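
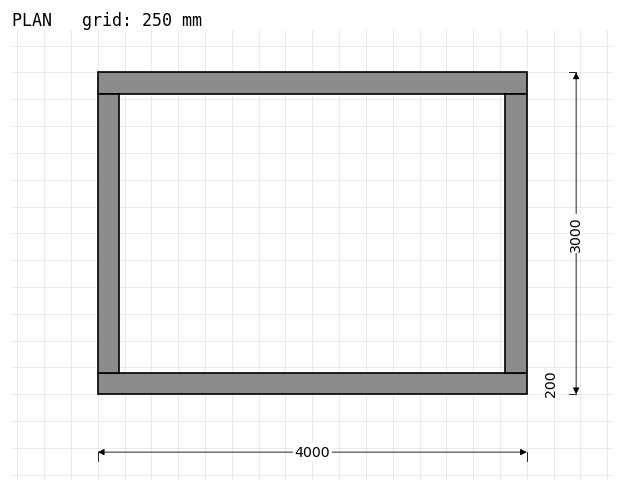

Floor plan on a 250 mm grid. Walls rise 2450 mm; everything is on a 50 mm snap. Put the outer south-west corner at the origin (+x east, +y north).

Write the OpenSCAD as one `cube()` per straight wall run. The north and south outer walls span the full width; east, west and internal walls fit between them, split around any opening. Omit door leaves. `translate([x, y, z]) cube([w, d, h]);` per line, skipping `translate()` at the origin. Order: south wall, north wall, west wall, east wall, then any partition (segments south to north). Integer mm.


cube([4000, 200, 2450]);
translate([0, 2800, 0]) cube([4000, 200, 2450]);
translate([0, 200, 0]) cube([200, 2600, 2450]);
translate([3800, 200, 0]) cube([200, 2600, 2450]);


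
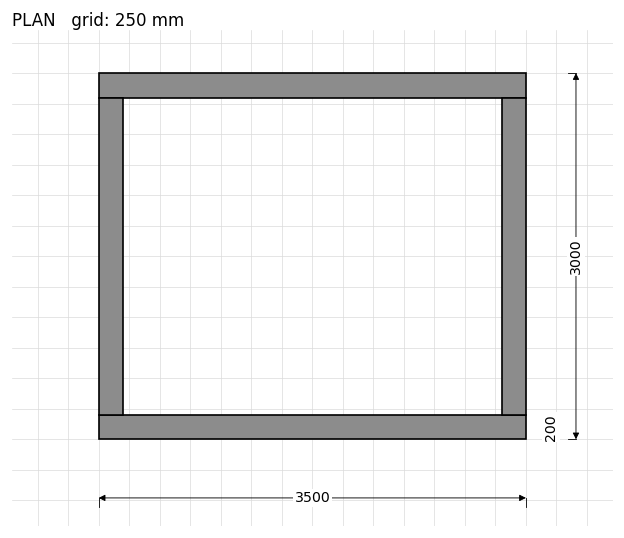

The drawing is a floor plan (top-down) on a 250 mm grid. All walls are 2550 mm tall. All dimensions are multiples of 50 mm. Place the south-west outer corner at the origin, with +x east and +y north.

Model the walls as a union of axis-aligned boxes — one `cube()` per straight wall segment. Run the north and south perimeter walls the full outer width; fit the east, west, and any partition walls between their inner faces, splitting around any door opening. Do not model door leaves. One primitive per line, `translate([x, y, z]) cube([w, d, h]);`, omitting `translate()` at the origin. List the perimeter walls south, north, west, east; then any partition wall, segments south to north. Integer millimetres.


cube([3500, 200, 2550]);
translate([0, 2800, 0]) cube([3500, 200, 2550]);
translate([0, 200, 0]) cube([200, 2600, 2550]);
translate([3300, 200, 0]) cube([200, 2600, 2550]);


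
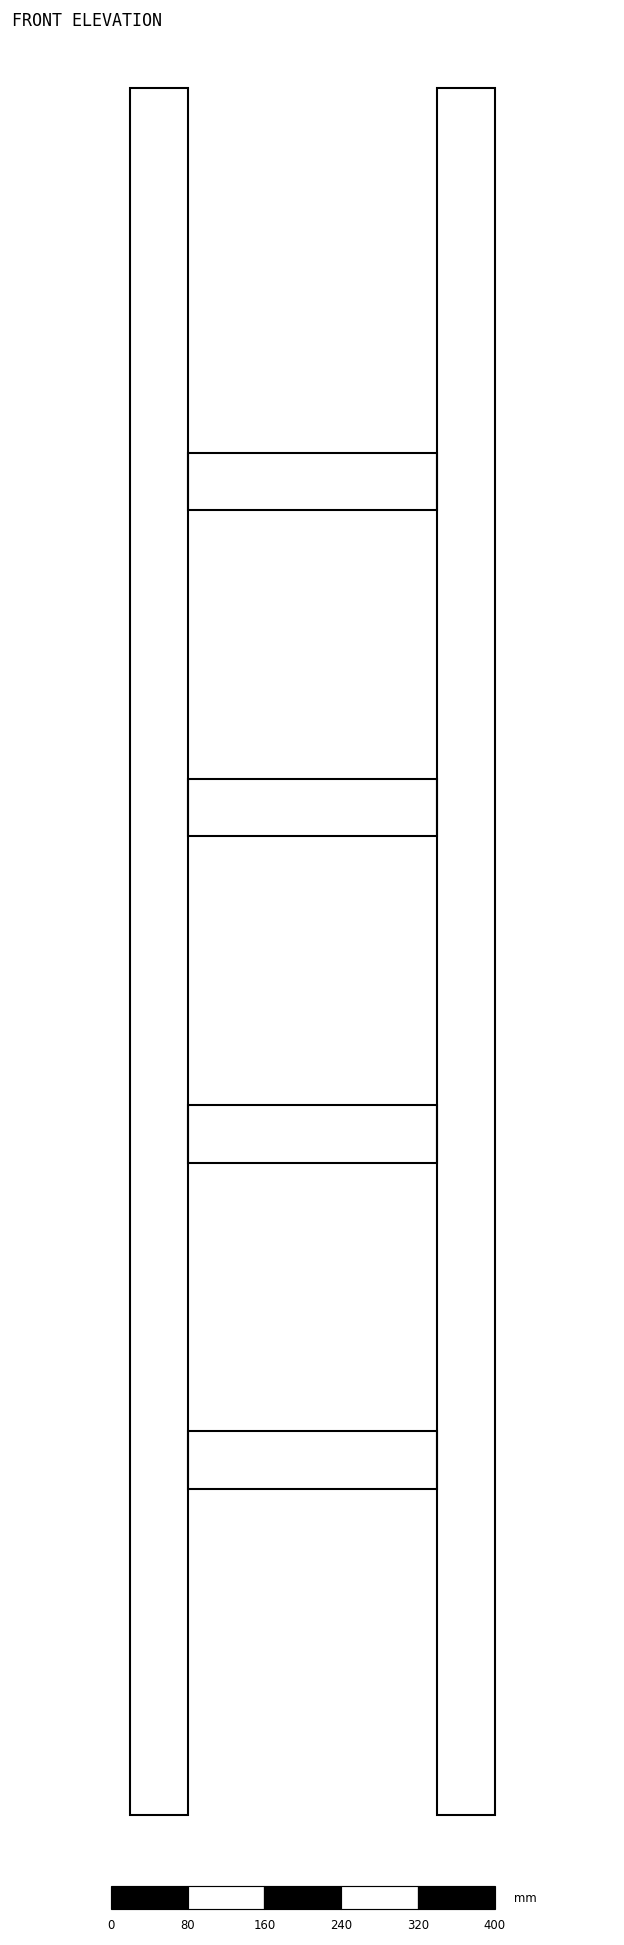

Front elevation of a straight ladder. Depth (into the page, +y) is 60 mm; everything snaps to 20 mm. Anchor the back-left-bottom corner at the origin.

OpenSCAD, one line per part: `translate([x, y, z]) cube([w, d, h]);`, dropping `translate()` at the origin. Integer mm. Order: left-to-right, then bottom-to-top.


cube([60, 60, 1800]);
translate([60, 0, 340]) cube([260, 60, 60]);
translate([60, 0, 680]) cube([260, 60, 60]);
translate([60, 0, 1020]) cube([260, 60, 60]);
translate([60, 0, 1360]) cube([260, 60, 60]);
translate([320, 0, 0]) cube([60, 60, 1800]);


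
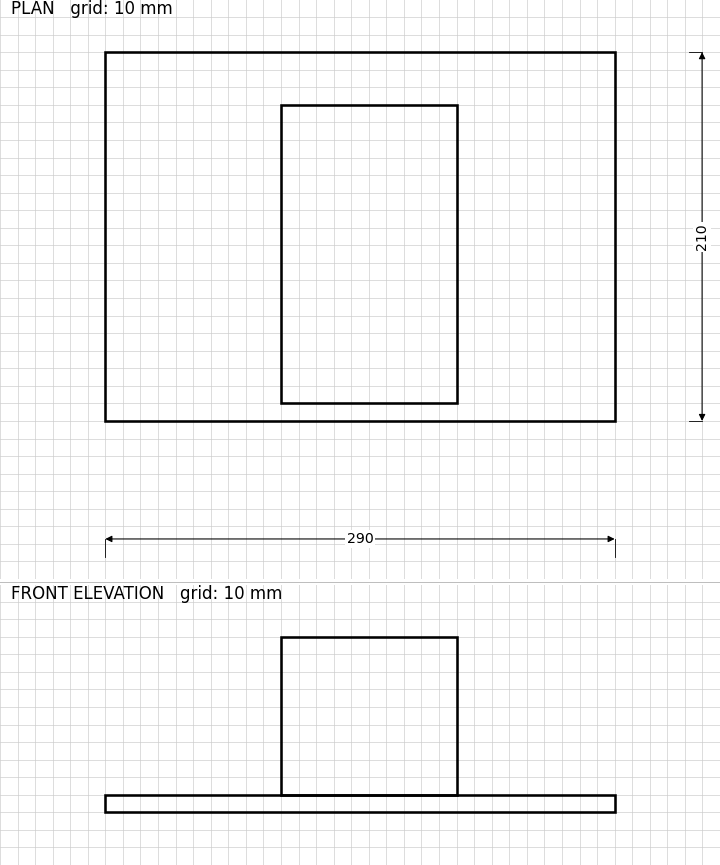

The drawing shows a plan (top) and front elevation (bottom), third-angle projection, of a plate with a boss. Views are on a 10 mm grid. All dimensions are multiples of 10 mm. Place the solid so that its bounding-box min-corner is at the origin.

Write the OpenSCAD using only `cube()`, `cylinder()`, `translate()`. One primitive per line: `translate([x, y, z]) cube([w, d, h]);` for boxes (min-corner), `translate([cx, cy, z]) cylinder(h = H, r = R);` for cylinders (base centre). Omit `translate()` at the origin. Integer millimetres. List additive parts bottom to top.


cube([290, 210, 10]);
translate([100, 10, 10]) cube([100, 170, 90]);


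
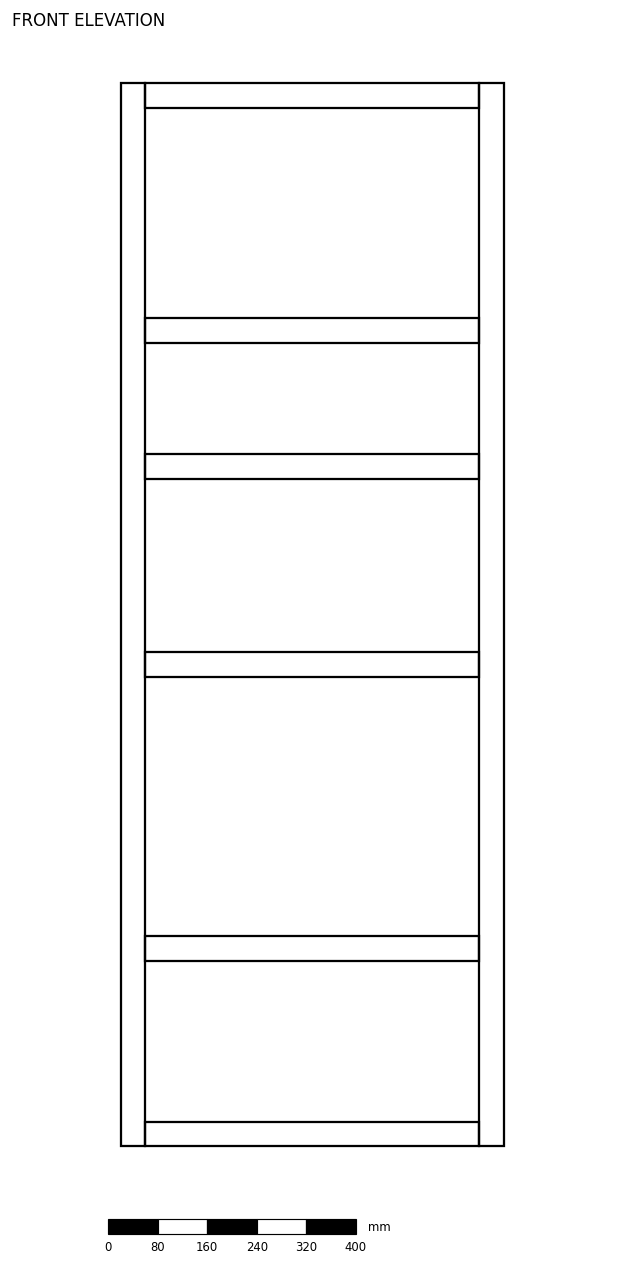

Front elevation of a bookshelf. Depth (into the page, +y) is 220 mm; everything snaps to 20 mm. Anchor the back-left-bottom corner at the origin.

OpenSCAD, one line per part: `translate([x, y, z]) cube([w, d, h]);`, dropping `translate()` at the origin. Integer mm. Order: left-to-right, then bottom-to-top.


cube([40, 220, 1720]);
translate([40, 0, 0]) cube([540, 220, 40]);
translate([40, 0, 300]) cube([540, 220, 40]);
translate([40, 0, 760]) cube([540, 220, 40]);
translate([40, 0, 1080]) cube([540, 220, 40]);
translate([40, 0, 1300]) cube([540, 220, 40]);
translate([40, 0, 1680]) cube([540, 220, 40]);
translate([580, 0, 0]) cube([40, 220, 1720]);


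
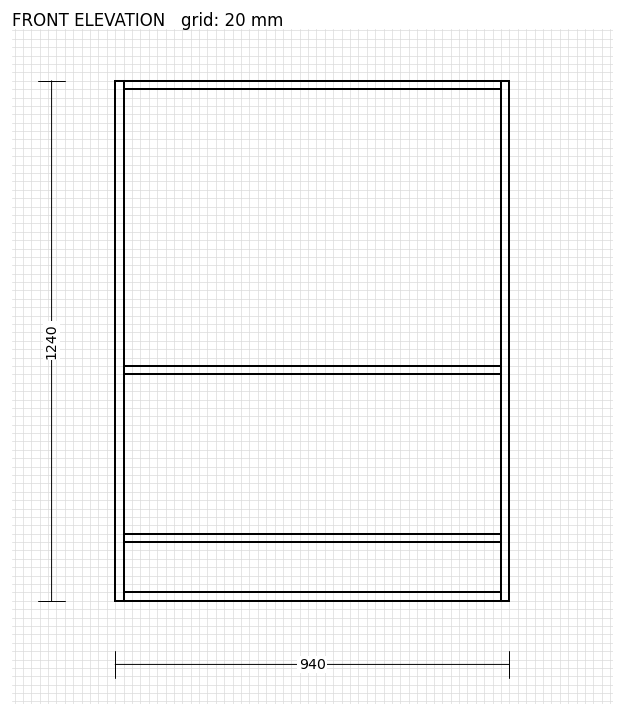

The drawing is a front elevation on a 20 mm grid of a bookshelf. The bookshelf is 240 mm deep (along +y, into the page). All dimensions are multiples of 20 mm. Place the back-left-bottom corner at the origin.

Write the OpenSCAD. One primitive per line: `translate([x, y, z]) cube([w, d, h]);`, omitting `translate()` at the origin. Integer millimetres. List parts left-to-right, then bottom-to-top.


cube([20, 240, 1240]);
translate([20, 0, 0]) cube([900, 240, 20]);
translate([20, 0, 140]) cube([900, 240, 20]);
translate([20, 0, 540]) cube([900, 240, 20]);
translate([20, 0, 1220]) cube([900, 240, 20]);
translate([920, 0, 0]) cube([20, 240, 1240]);


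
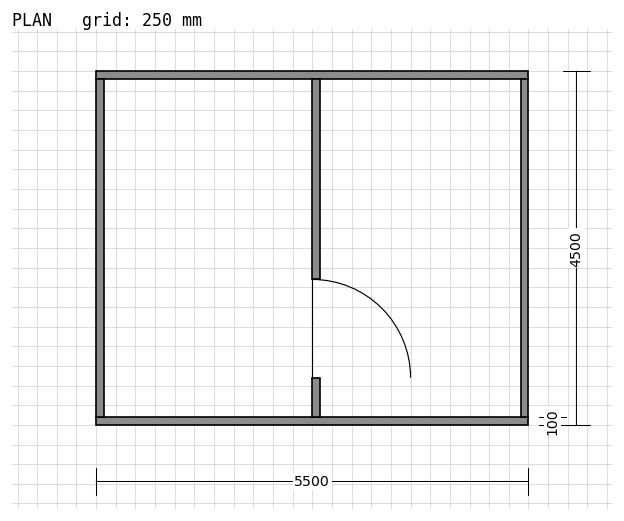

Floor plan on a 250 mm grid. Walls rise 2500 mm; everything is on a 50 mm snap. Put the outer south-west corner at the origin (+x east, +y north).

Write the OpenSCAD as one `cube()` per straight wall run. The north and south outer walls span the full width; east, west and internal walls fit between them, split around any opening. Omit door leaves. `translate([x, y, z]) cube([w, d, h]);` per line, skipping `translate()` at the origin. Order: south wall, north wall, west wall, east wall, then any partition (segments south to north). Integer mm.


cube([5500, 100, 2500]);
translate([0, 4400, 0]) cube([5500, 100, 2500]);
translate([0, 100, 0]) cube([100, 4300, 2500]);
translate([5400, 100, 0]) cube([100, 4300, 2500]);
translate([2750, 100, 0]) cube([100, 500, 2500]);
translate([2750, 1850, 0]) cube([100, 2550, 2500]);


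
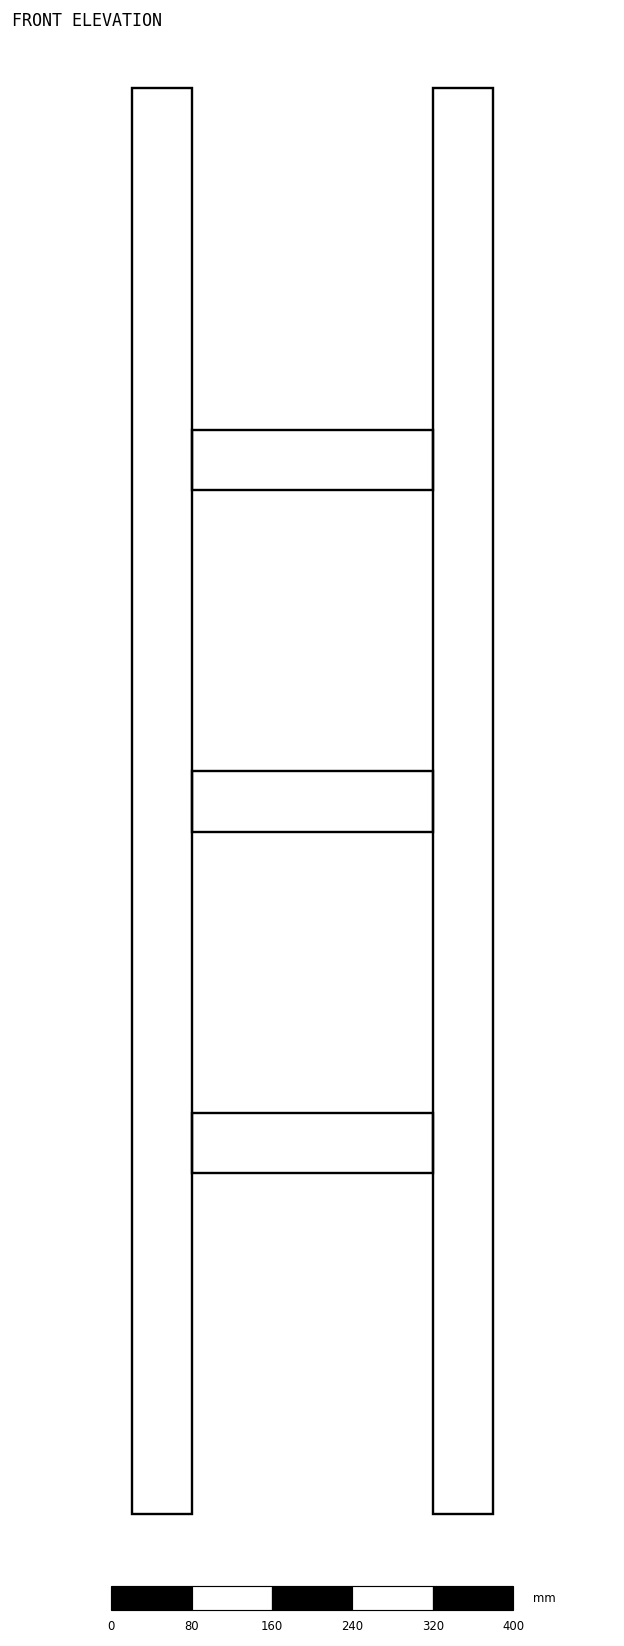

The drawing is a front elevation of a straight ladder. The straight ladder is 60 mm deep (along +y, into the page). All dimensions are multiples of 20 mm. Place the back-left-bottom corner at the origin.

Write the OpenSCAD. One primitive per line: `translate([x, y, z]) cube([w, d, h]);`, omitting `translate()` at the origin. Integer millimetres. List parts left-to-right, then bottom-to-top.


cube([60, 60, 1420]);
translate([60, 0, 340]) cube([240, 60, 60]);
translate([60, 0, 680]) cube([240, 60, 60]);
translate([60, 0, 1020]) cube([240, 60, 60]);
translate([300, 0, 0]) cube([60, 60, 1420]);


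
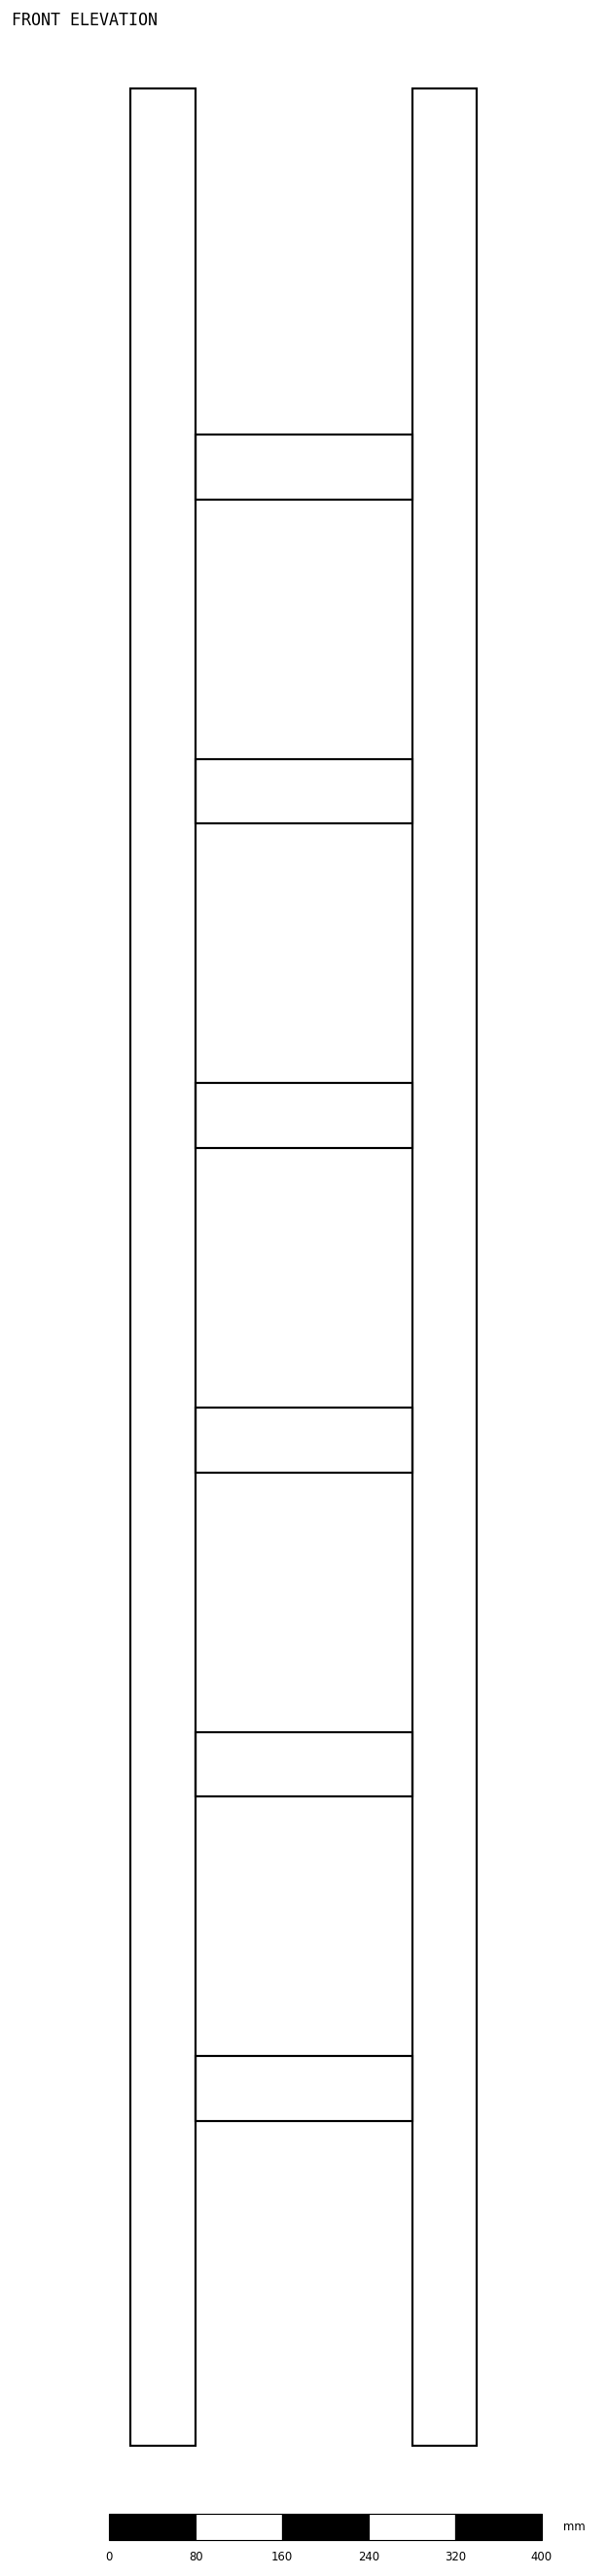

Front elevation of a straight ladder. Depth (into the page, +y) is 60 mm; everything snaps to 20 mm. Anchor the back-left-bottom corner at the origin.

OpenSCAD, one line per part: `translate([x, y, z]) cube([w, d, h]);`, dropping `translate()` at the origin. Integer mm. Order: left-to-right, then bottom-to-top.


cube([60, 60, 2180]);
translate([60, 0, 300]) cube([200, 60, 60]);
translate([60, 0, 600]) cube([200, 60, 60]);
translate([60, 0, 900]) cube([200, 60, 60]);
translate([60, 0, 1200]) cube([200, 60, 60]);
translate([60, 0, 1500]) cube([200, 60, 60]);
translate([60, 0, 1800]) cube([200, 60, 60]);
translate([260, 0, 0]) cube([60, 60, 2180]);


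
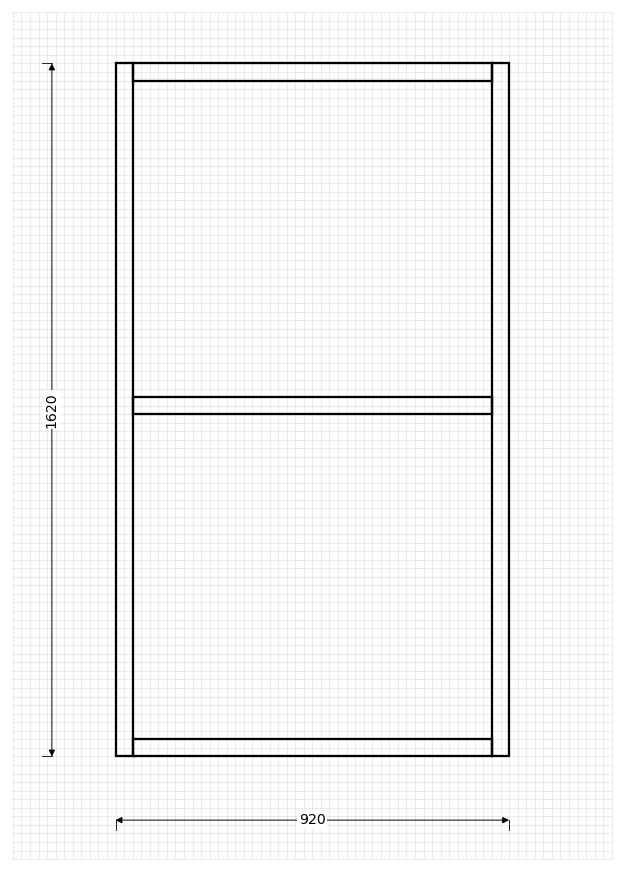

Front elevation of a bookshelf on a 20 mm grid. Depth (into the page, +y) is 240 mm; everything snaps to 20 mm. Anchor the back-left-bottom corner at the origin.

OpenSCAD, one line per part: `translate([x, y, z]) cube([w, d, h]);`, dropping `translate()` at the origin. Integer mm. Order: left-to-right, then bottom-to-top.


cube([40, 240, 1620]);
translate([40, 0, 0]) cube([840, 240, 40]);
translate([40, 0, 800]) cube([840, 240, 40]);
translate([40, 0, 1580]) cube([840, 240, 40]);
translate([880, 0, 0]) cube([40, 240, 1620]);


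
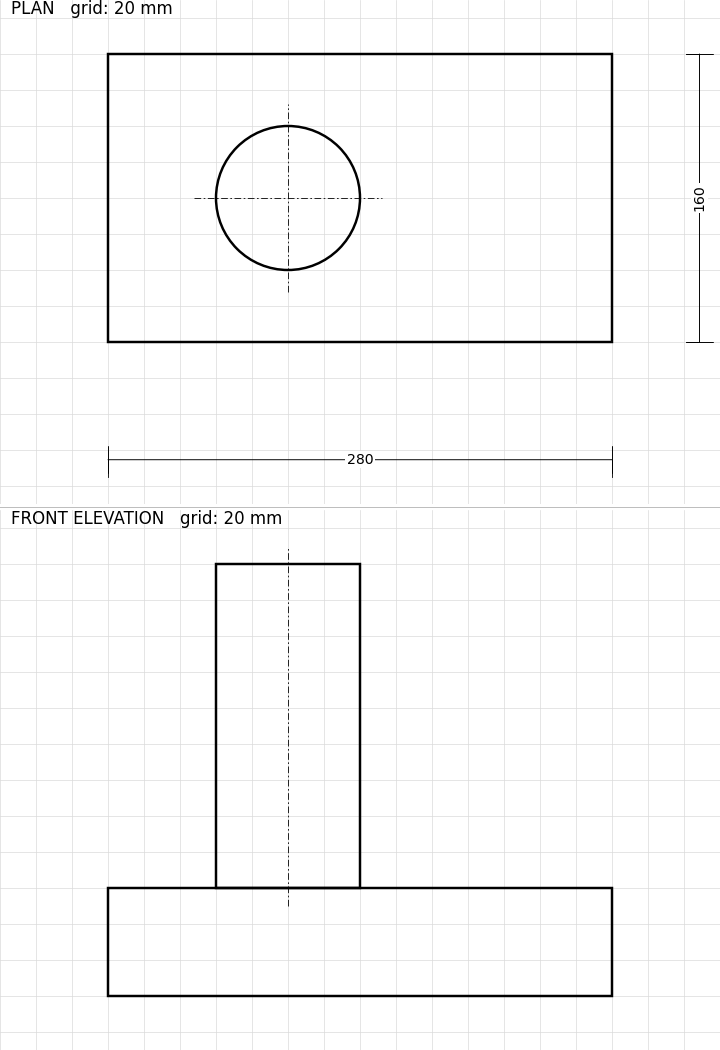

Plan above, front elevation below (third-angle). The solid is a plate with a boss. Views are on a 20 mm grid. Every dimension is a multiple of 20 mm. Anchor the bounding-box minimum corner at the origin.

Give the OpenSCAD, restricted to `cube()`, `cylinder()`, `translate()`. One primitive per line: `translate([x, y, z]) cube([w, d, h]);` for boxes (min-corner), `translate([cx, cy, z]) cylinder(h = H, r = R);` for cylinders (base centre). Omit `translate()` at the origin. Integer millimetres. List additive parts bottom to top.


cube([280, 160, 60]);
translate([100, 80, 60]) cylinder(h = 180, r = 40);


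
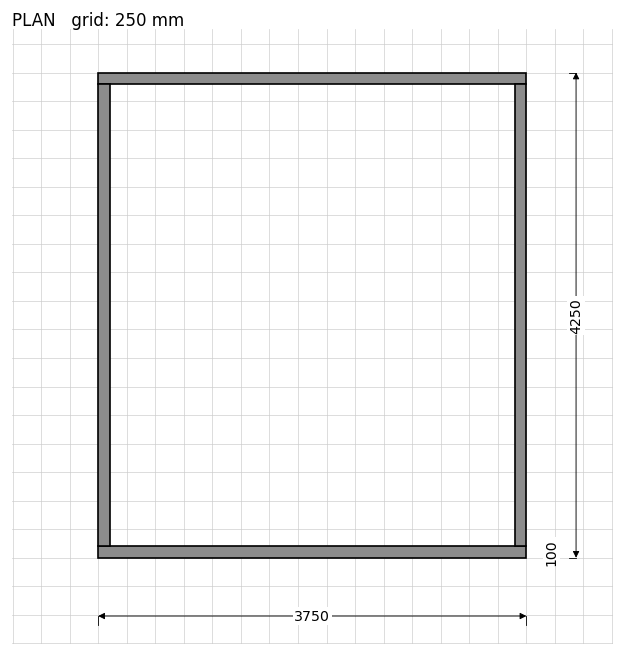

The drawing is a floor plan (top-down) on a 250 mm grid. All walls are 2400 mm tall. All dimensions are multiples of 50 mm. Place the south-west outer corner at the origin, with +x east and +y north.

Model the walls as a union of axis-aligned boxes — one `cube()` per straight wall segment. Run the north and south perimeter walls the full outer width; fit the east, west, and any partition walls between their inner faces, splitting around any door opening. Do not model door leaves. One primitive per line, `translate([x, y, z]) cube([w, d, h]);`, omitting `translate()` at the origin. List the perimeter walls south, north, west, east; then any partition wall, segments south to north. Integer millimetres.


cube([3750, 100, 2400]);
translate([0, 4150, 0]) cube([3750, 100, 2400]);
translate([0, 100, 0]) cube([100, 4050, 2400]);
translate([3650, 100, 0]) cube([100, 4050, 2400]);


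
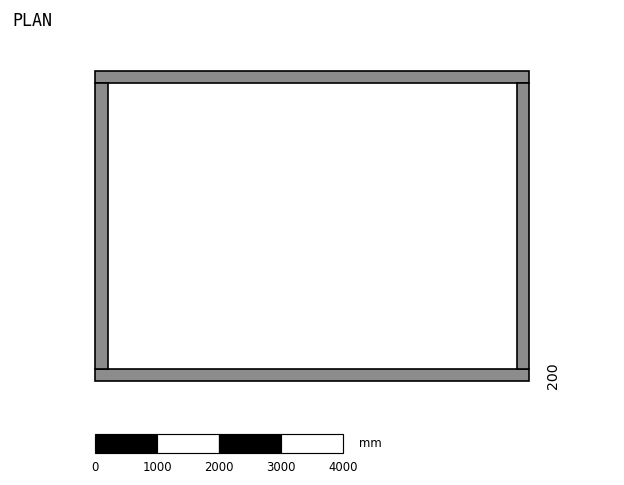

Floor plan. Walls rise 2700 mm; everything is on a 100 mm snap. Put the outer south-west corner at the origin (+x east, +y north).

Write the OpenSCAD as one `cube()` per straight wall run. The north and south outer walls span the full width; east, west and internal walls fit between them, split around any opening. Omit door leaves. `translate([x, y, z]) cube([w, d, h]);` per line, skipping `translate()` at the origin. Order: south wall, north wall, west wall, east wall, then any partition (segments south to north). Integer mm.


cube([7000, 200, 2700]);
translate([0, 4800, 0]) cube([7000, 200, 2700]);
translate([0, 200, 0]) cube([200, 4600, 2700]);
translate([6800, 200, 0]) cube([200, 4600, 2700]);


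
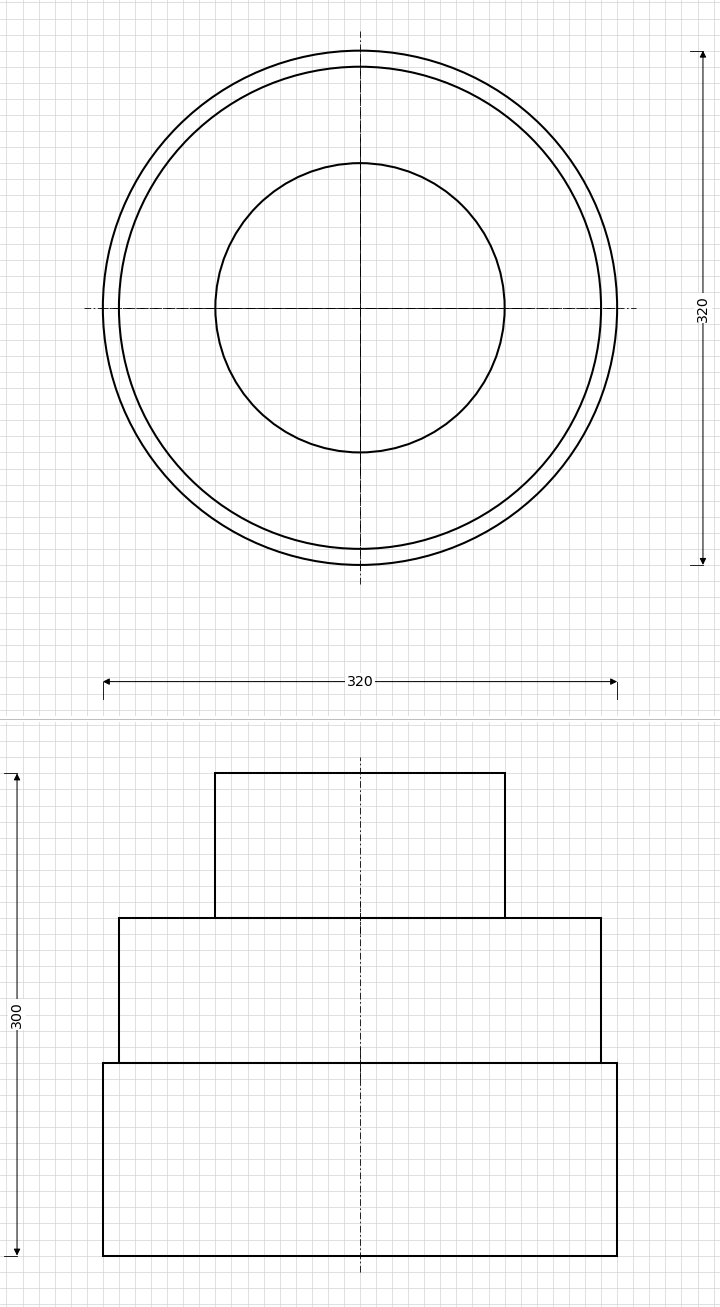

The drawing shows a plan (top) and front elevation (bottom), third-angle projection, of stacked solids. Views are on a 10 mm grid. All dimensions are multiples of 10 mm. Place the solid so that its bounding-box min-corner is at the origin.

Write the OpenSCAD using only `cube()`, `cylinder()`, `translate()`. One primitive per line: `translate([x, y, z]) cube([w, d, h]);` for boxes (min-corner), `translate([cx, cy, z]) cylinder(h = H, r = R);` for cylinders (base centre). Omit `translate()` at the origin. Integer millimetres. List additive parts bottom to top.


translate([160, 160, 0]) cylinder(h = 120, r = 160);
translate([160, 160, 120]) cylinder(h = 90, r = 150);
translate([160, 160, 210]) cylinder(h = 90, r = 90);


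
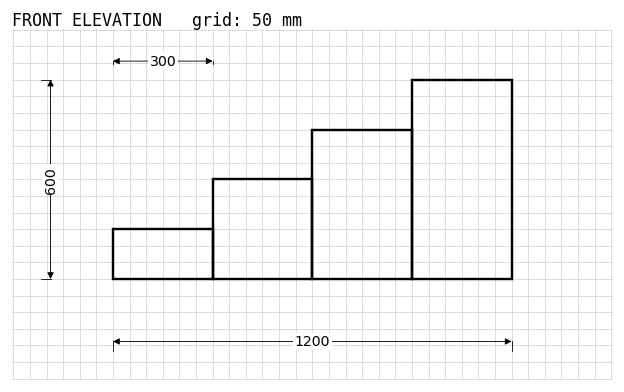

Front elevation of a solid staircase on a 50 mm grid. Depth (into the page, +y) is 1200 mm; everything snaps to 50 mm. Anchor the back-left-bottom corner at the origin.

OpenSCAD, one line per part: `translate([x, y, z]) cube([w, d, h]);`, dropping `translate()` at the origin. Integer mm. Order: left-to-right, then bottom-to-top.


cube([300, 1200, 150]);
translate([300, 0, 0]) cube([300, 1200, 300]);
translate([600, 0, 0]) cube([300, 1200, 450]);
translate([900, 0, 0]) cube([300, 1200, 600]);


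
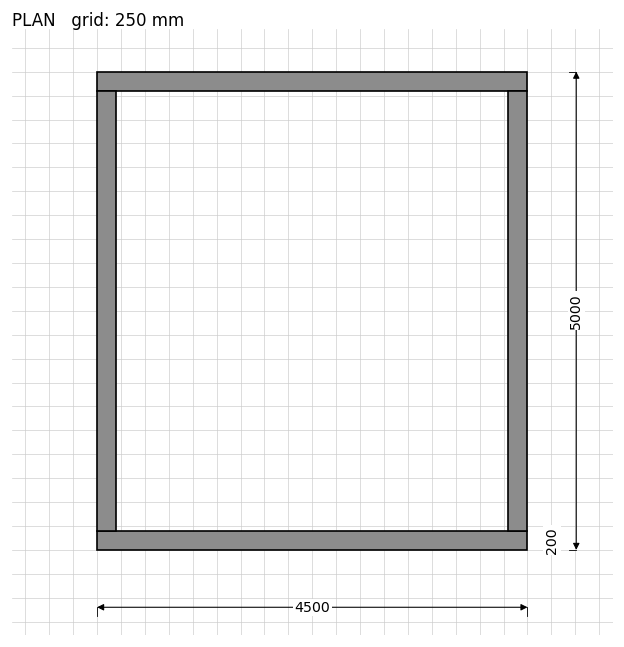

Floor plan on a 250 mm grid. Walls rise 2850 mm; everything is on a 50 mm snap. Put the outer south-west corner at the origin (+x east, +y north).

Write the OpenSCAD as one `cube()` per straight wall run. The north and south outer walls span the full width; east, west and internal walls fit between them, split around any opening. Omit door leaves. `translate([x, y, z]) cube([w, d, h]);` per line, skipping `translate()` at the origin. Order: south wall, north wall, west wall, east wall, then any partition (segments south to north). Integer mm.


cube([4500, 200, 2850]);
translate([0, 4800, 0]) cube([4500, 200, 2850]);
translate([0, 200, 0]) cube([200, 4600, 2850]);
translate([4300, 200, 0]) cube([200, 4600, 2850]);


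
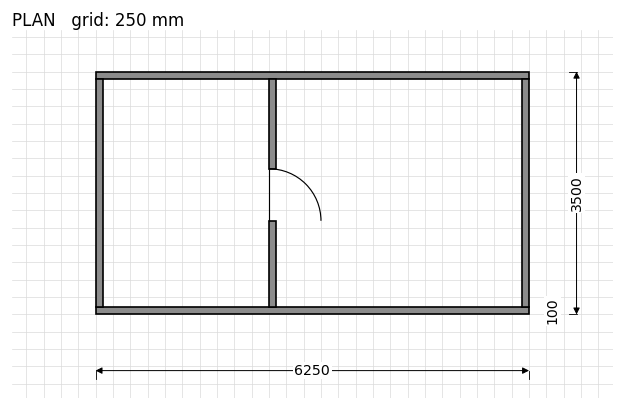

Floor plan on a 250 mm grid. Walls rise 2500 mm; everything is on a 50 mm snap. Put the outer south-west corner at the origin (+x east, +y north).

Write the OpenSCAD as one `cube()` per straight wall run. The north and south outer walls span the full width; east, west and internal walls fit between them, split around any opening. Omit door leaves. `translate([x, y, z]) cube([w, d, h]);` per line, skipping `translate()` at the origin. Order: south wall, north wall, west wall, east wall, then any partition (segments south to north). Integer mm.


cube([6250, 100, 2500]);
translate([0, 3400, 0]) cube([6250, 100, 2500]);
translate([0, 100, 0]) cube([100, 3300, 2500]);
translate([6150, 100, 0]) cube([100, 3300, 2500]);
translate([2500, 100, 0]) cube([100, 1250, 2500]);
translate([2500, 2100, 0]) cube([100, 1300, 2500]);


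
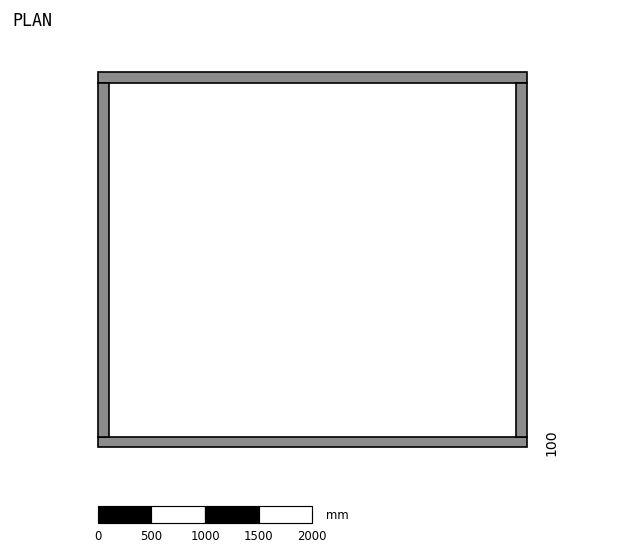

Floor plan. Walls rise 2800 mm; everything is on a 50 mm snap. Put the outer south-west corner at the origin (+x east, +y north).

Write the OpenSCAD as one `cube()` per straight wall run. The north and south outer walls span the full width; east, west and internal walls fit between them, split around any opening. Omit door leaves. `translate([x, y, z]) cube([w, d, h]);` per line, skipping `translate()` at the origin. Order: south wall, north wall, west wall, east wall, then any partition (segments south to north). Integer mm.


cube([4000, 100, 2800]);
translate([0, 3400, 0]) cube([4000, 100, 2800]);
translate([0, 100, 0]) cube([100, 3300, 2800]);
translate([3900, 100, 0]) cube([100, 3300, 2800]);


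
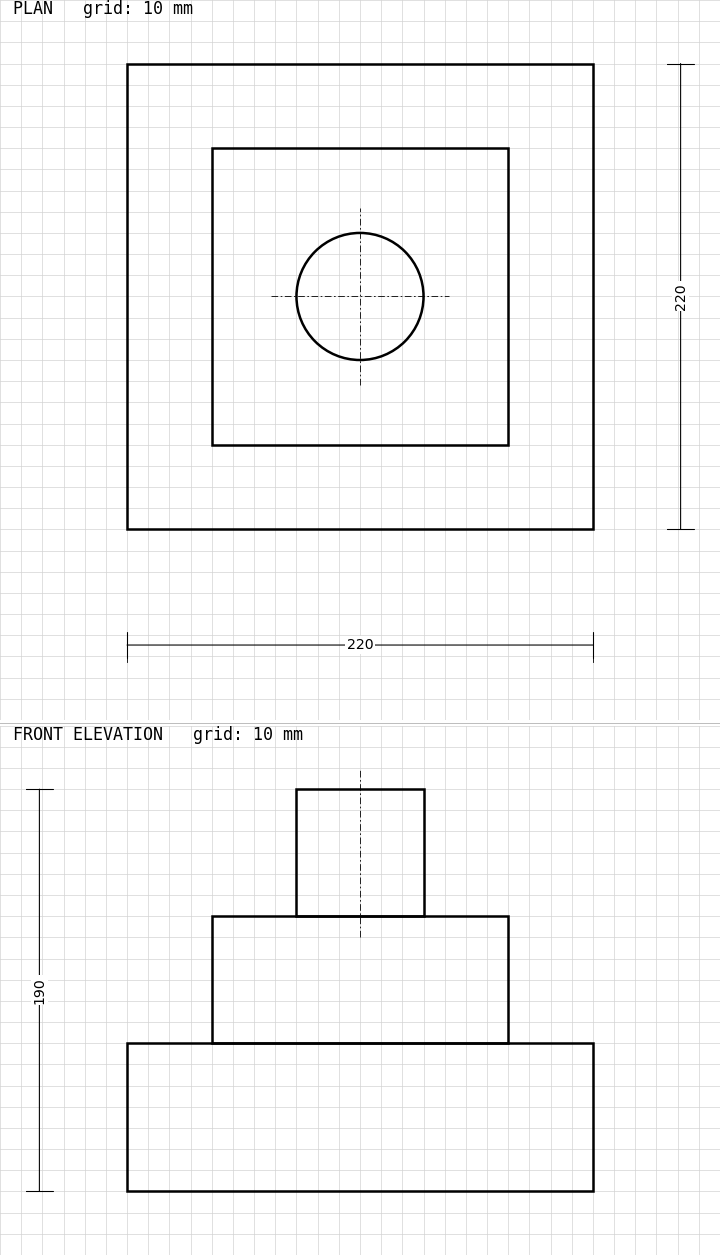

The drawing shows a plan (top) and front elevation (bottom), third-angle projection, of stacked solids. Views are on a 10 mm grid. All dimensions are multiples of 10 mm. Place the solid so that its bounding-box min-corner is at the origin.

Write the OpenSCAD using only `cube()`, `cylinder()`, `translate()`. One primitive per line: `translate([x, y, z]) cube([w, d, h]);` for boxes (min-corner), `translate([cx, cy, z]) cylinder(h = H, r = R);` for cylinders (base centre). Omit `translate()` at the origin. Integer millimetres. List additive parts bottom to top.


cube([220, 220, 70]);
translate([40, 40, 70]) cube([140, 140, 60]);
translate([110, 110, 130]) cylinder(h = 60, r = 30);


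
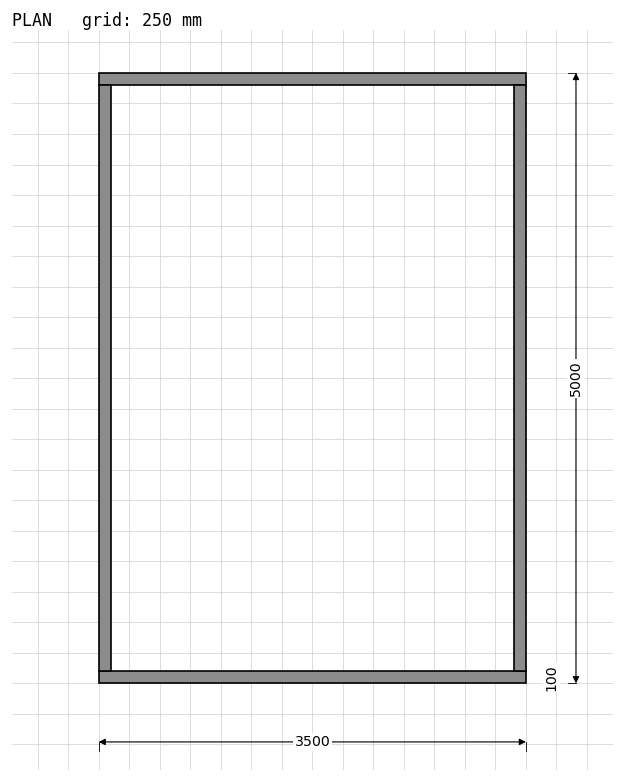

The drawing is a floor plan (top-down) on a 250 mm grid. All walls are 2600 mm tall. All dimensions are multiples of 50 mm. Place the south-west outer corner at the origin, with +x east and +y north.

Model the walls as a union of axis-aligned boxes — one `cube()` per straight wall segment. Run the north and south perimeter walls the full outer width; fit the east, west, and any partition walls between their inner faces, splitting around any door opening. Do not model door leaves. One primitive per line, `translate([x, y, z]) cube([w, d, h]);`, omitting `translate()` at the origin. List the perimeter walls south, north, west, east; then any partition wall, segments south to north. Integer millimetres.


cube([3500, 100, 2600]);
translate([0, 4900, 0]) cube([3500, 100, 2600]);
translate([0, 100, 0]) cube([100, 4800, 2600]);
translate([3400, 100, 0]) cube([100, 4800, 2600]);


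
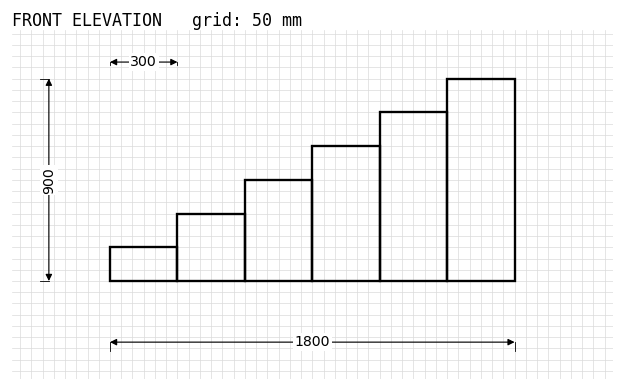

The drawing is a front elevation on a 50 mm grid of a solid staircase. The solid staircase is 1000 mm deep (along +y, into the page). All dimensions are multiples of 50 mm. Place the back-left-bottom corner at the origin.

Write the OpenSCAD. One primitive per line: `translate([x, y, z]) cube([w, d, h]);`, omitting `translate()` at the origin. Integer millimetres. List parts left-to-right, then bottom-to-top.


cube([300, 1000, 150]);
translate([300, 0, 0]) cube([300, 1000, 300]);
translate([600, 0, 0]) cube([300, 1000, 450]);
translate([900, 0, 0]) cube([300, 1000, 600]);
translate([1200, 0, 0]) cube([300, 1000, 750]);
translate([1500, 0, 0]) cube([300, 1000, 900]);


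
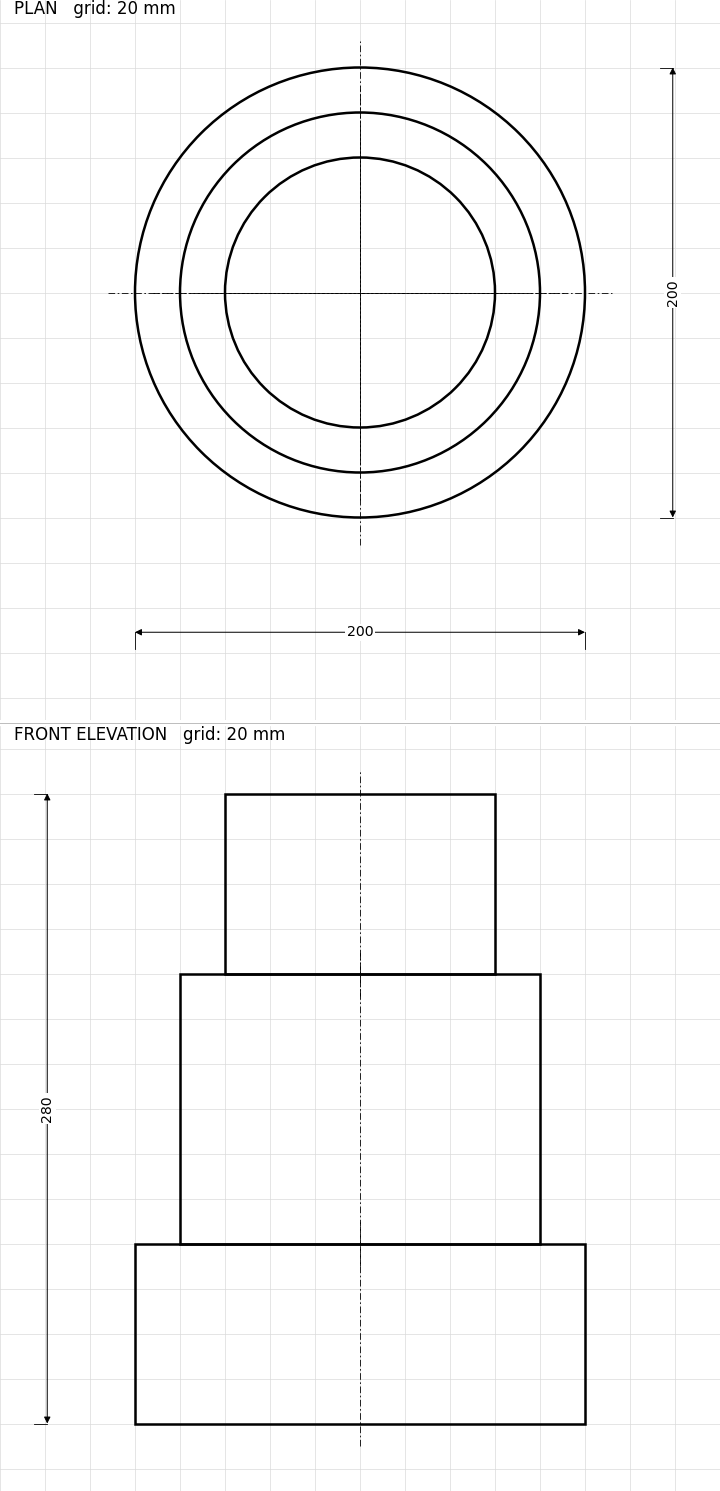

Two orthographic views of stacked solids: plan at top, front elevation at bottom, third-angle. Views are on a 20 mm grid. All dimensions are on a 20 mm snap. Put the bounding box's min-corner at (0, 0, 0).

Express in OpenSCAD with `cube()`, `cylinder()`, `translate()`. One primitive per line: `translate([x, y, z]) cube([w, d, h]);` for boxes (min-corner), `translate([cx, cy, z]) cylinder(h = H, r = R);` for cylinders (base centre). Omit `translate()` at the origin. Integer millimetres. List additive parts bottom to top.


translate([100, 100, 0]) cylinder(h = 80, r = 100);
translate([100, 100, 80]) cylinder(h = 120, r = 80);
translate([100, 100, 200]) cylinder(h = 80, r = 60);


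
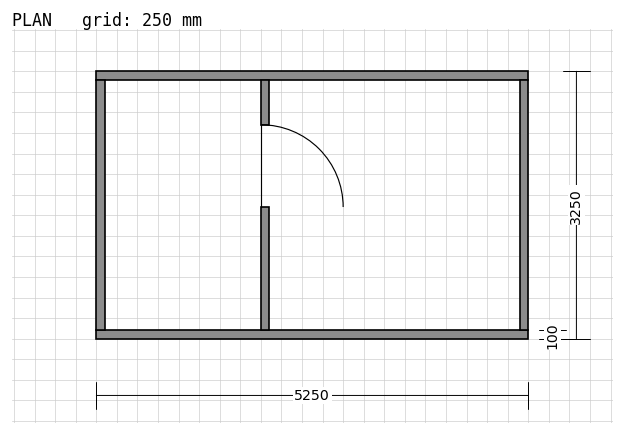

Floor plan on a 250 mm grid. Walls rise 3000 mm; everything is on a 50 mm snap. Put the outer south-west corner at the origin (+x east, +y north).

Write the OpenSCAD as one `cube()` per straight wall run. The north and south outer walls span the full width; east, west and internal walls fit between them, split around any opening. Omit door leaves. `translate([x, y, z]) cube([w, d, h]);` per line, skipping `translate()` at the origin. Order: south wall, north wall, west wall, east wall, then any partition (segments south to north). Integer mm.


cube([5250, 100, 3000]);
translate([0, 3150, 0]) cube([5250, 100, 3000]);
translate([0, 100, 0]) cube([100, 3050, 3000]);
translate([5150, 100, 0]) cube([100, 3050, 3000]);
translate([2000, 100, 0]) cube([100, 1500, 3000]);
translate([2000, 2600, 0]) cube([100, 550, 3000]);


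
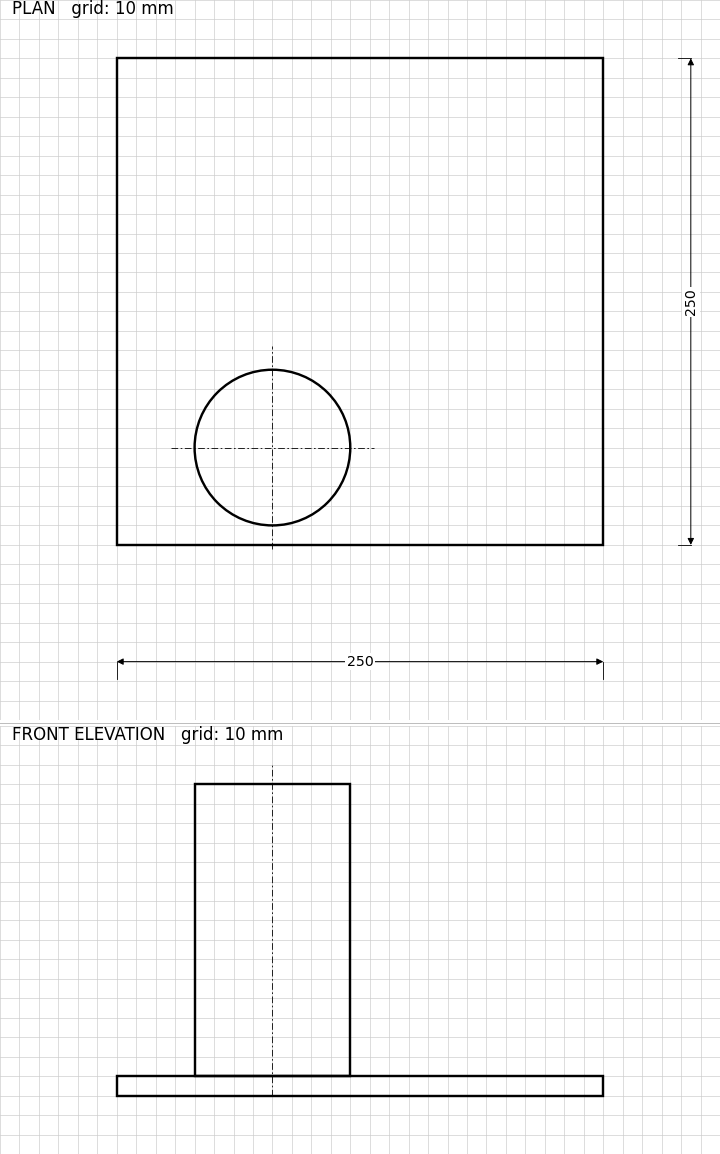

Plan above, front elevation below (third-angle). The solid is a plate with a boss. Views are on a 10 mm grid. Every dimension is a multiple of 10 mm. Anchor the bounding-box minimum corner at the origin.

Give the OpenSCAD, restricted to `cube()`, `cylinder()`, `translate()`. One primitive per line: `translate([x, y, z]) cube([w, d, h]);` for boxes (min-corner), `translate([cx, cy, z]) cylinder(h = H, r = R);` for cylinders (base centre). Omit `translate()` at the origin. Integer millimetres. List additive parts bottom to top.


cube([250, 250, 10]);
translate([80, 50, 10]) cylinder(h = 150, r = 40);


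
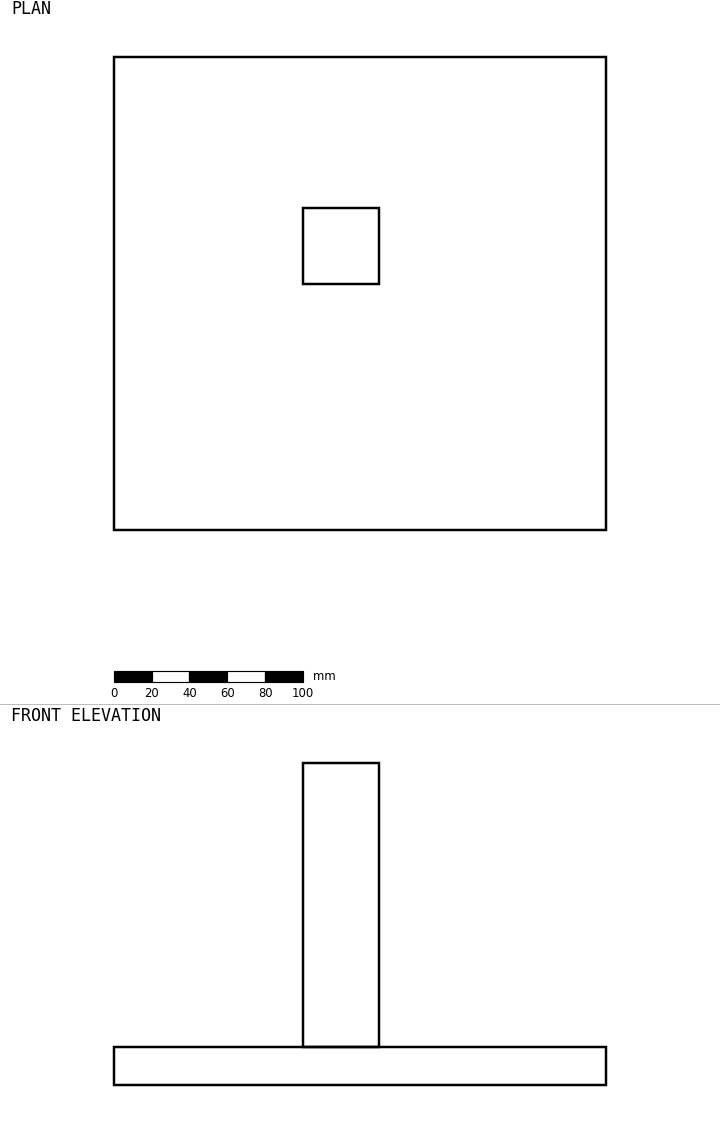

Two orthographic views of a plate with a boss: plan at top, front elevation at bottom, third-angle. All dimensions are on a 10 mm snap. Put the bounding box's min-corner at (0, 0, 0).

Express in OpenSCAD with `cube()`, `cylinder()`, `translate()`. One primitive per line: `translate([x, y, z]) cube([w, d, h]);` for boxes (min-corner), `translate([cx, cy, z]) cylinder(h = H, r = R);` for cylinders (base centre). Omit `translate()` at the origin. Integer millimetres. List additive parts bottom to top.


cube([260, 250, 20]);
translate([100, 130, 20]) cube([40, 40, 150]);


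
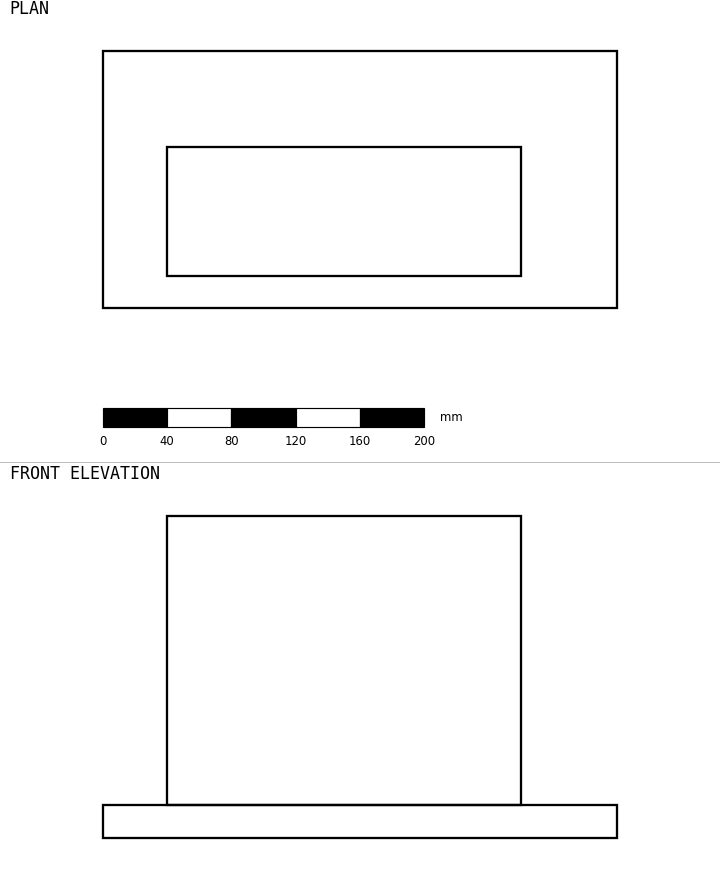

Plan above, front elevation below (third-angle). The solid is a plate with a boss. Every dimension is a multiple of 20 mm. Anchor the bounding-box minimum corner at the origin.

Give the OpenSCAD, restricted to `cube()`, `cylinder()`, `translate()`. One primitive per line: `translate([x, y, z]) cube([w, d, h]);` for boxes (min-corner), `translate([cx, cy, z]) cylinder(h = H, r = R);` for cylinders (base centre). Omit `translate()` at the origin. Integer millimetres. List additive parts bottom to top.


cube([320, 160, 20]);
translate([40, 20, 20]) cube([220, 80, 180]);


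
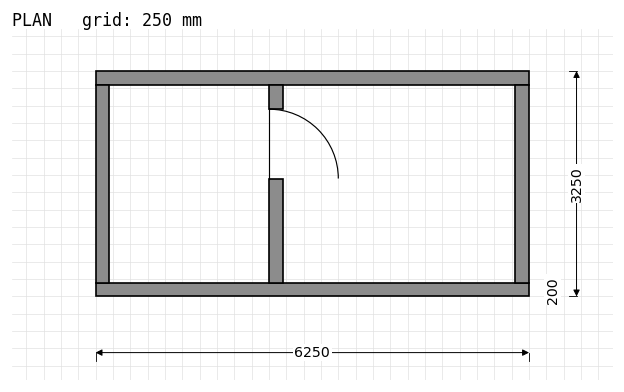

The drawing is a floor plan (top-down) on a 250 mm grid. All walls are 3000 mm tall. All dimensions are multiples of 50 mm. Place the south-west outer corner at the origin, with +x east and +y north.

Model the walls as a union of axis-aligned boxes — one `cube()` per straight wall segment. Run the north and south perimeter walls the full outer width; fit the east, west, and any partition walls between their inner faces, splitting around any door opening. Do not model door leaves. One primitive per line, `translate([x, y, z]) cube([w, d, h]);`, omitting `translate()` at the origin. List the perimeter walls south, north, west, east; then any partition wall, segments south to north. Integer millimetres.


cube([6250, 200, 3000]);
translate([0, 3050, 0]) cube([6250, 200, 3000]);
translate([0, 200, 0]) cube([200, 2850, 3000]);
translate([6050, 200, 0]) cube([200, 2850, 3000]);
translate([2500, 200, 0]) cube([200, 1500, 3000]);
translate([2500, 2700, 0]) cube([200, 350, 3000]);


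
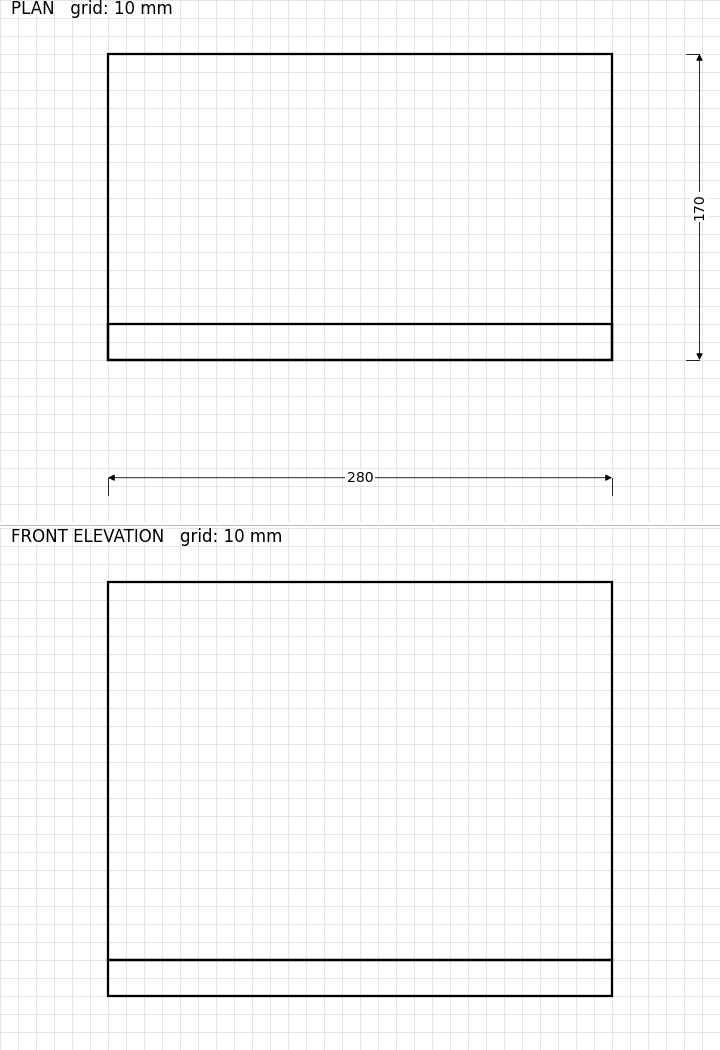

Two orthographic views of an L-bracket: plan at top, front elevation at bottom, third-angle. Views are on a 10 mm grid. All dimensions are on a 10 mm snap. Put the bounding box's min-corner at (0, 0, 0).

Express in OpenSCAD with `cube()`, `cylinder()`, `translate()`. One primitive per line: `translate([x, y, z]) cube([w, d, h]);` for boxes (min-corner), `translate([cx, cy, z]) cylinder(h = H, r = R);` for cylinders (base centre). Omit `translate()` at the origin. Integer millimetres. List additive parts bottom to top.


cube([280, 170, 20]);
translate([0, 0, 20]) cube([280, 20, 210]);


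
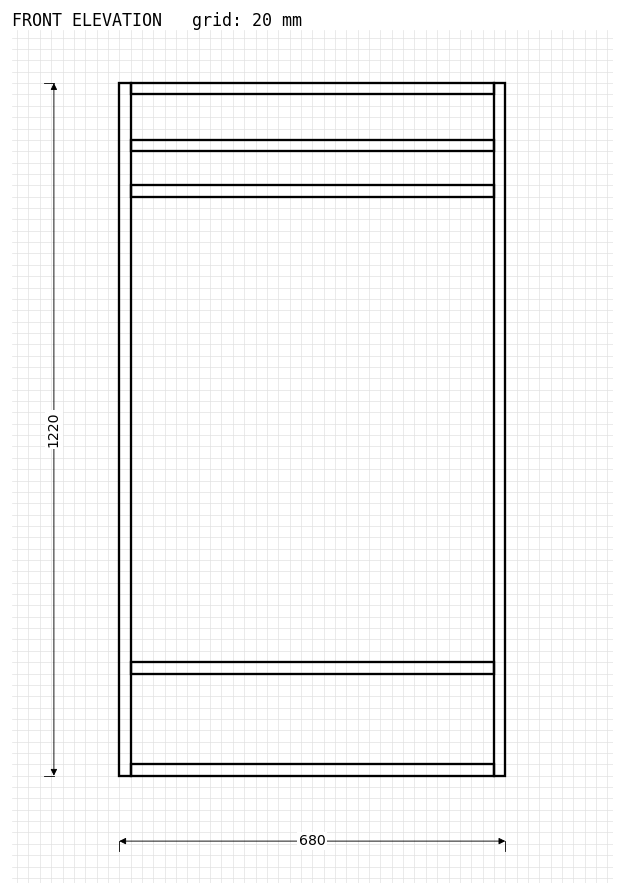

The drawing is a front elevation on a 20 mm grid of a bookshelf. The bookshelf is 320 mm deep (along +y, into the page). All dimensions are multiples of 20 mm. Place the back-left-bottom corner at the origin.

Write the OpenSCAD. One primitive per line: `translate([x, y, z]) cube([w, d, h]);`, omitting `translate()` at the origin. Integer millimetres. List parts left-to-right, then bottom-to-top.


cube([20, 320, 1220]);
translate([20, 0, 0]) cube([640, 320, 20]);
translate([20, 0, 180]) cube([640, 320, 20]);
translate([20, 0, 1020]) cube([640, 320, 20]);
translate([20, 0, 1100]) cube([640, 320, 20]);
translate([20, 0, 1200]) cube([640, 320, 20]);
translate([660, 0, 0]) cube([20, 320, 1220]);


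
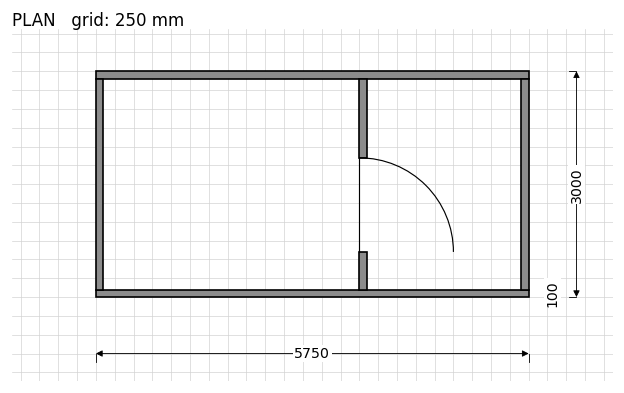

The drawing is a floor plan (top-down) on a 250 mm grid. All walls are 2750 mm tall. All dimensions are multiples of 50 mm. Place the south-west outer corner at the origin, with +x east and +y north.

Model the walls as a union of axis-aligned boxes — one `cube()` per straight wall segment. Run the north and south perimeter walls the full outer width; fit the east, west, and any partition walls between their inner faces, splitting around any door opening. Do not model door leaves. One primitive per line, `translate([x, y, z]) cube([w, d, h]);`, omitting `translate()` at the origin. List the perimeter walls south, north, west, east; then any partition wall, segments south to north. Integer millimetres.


cube([5750, 100, 2750]);
translate([0, 2900, 0]) cube([5750, 100, 2750]);
translate([0, 100, 0]) cube([100, 2800, 2750]);
translate([5650, 100, 0]) cube([100, 2800, 2750]);
translate([3500, 100, 0]) cube([100, 500, 2750]);
translate([3500, 1850, 0]) cube([100, 1050, 2750]);


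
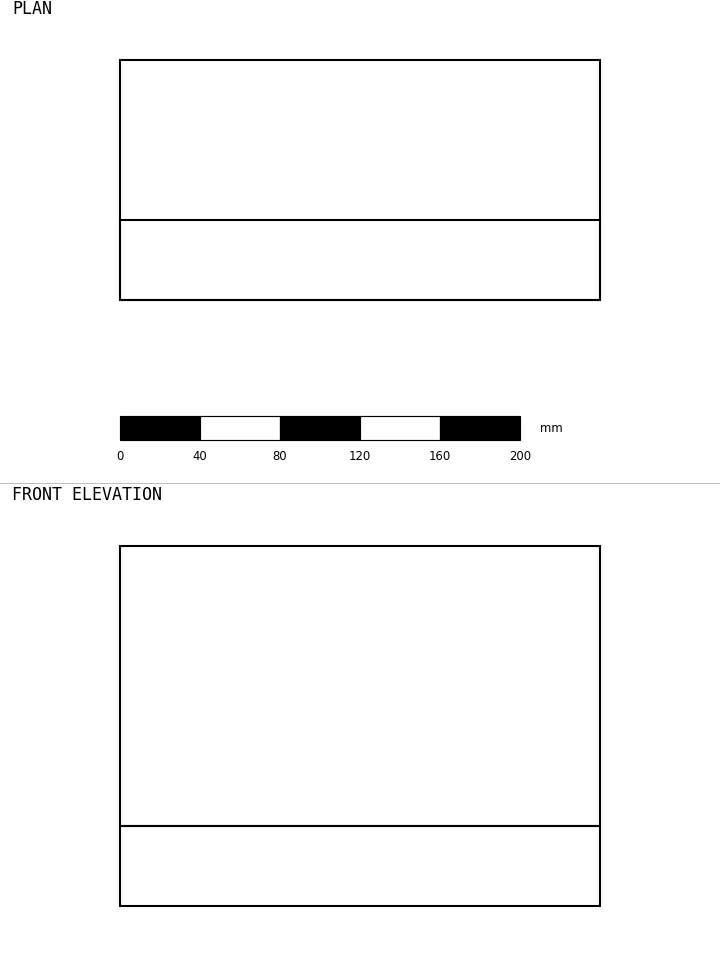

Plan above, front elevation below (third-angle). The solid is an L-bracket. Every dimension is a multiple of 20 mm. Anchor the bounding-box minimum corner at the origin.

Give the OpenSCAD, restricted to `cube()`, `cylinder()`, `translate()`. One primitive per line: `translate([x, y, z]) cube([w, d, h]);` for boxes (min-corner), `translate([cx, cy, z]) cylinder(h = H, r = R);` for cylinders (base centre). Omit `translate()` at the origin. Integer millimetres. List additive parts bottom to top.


cube([240, 120, 40]);
translate([0, 0, 40]) cube([240, 40, 140]);


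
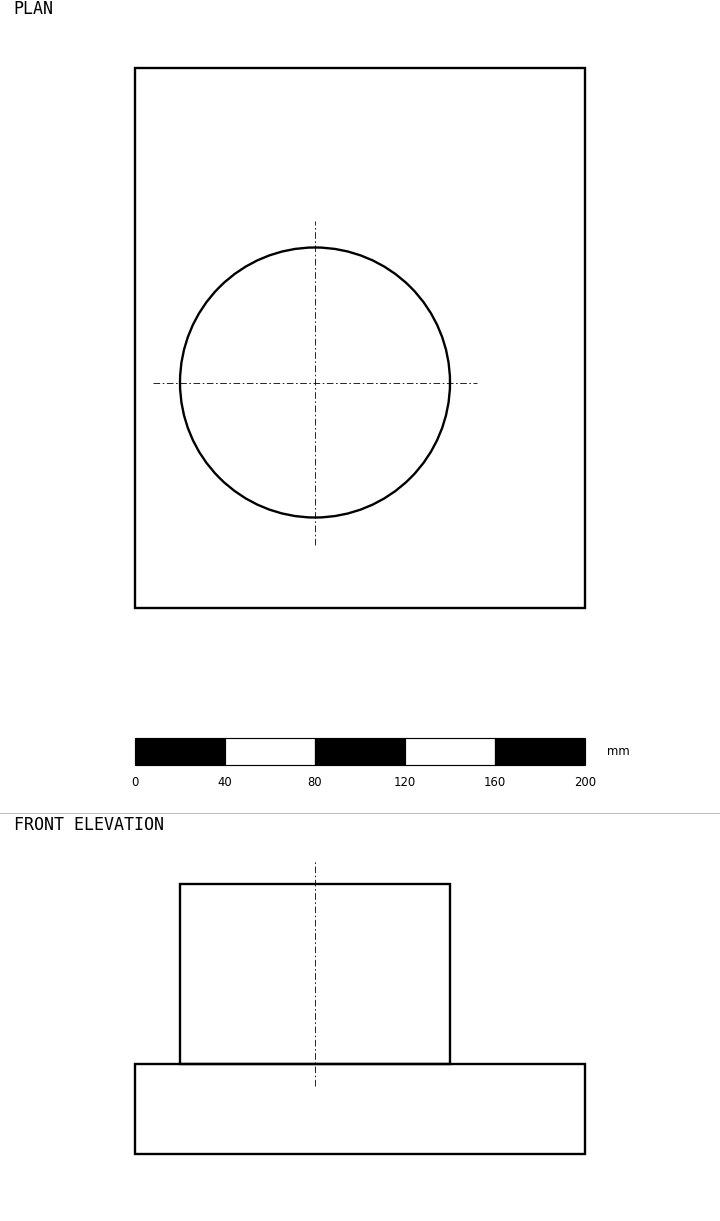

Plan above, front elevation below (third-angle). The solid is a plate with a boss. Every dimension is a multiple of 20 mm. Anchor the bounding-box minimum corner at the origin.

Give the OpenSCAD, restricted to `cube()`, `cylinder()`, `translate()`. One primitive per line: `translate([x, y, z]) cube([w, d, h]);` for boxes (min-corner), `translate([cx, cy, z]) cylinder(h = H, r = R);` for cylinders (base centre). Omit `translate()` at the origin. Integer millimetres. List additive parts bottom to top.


cube([200, 240, 40]);
translate([80, 100, 40]) cylinder(h = 80, r = 60);


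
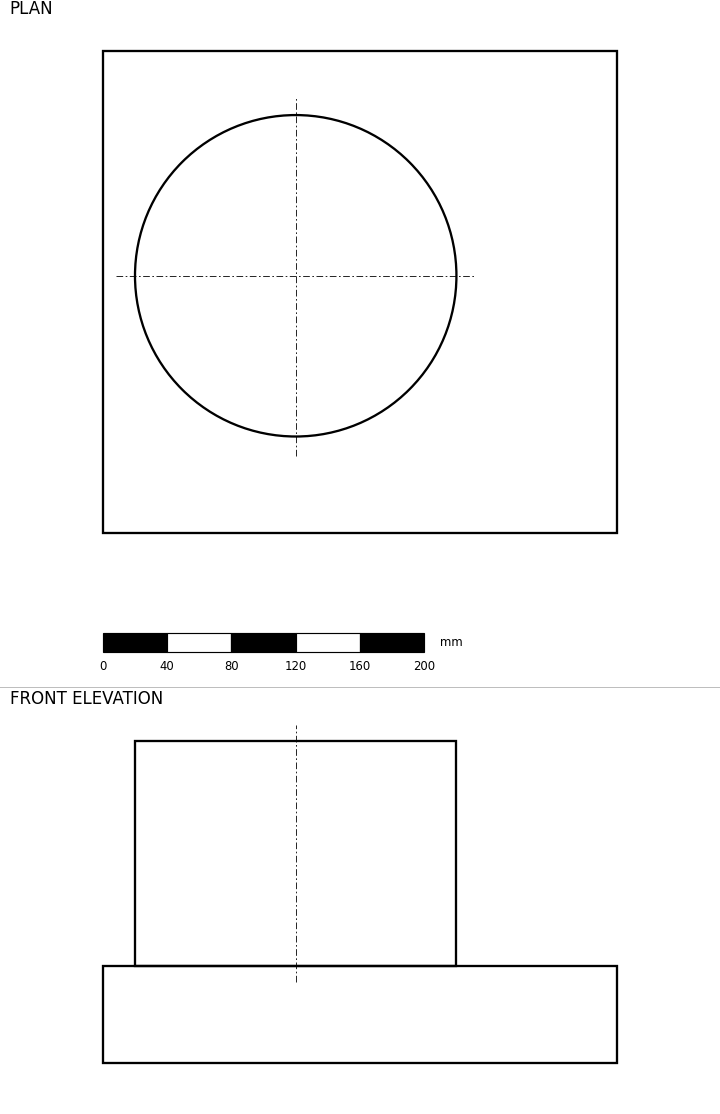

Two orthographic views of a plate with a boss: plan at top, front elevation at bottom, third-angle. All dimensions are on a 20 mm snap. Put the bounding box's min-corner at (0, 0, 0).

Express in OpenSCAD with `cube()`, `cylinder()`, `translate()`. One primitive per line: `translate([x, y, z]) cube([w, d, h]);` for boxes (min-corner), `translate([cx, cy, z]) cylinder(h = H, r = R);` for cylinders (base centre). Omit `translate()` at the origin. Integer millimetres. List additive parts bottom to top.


cube([320, 300, 60]);
translate([120, 160, 60]) cylinder(h = 140, r = 100);


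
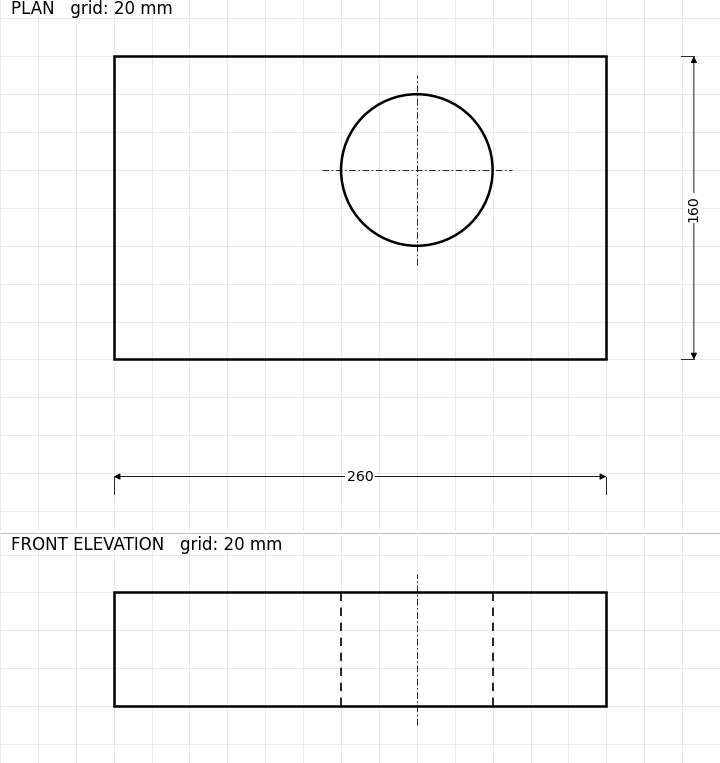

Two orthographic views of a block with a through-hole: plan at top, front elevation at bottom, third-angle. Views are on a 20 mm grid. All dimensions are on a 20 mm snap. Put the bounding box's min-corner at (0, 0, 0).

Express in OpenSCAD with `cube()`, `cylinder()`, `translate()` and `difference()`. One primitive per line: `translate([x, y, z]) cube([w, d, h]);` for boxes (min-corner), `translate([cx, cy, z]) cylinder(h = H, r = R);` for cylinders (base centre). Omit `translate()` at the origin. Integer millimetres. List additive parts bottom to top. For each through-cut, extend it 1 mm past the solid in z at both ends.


difference() {
  cube([260, 160, 60]);
  translate([160, 100, -1]) cylinder(h = 62, r = 40);
}


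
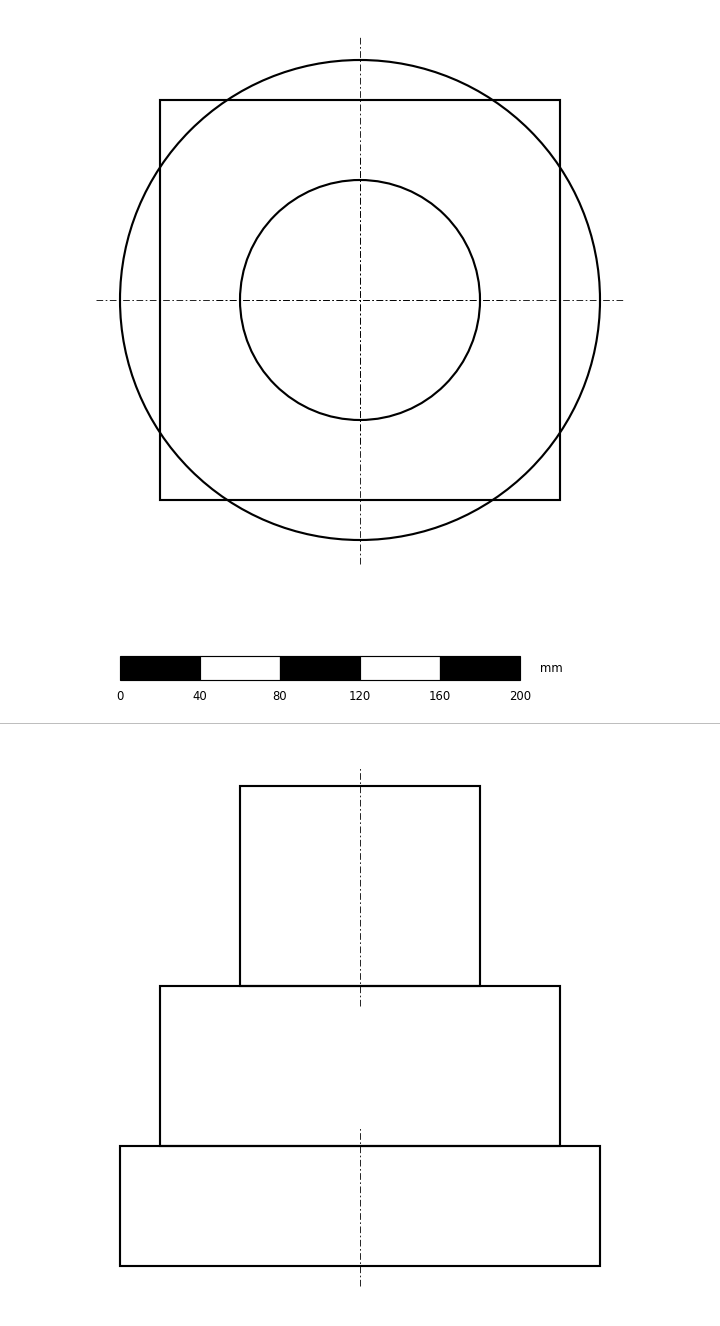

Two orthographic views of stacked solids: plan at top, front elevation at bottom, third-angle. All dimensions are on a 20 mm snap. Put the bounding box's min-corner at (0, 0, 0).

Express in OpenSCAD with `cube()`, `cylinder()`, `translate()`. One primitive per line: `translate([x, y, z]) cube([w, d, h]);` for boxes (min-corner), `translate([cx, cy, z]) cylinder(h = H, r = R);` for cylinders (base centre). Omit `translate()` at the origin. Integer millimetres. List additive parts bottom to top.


translate([120, 120, 0]) cylinder(h = 60, r = 120);
translate([20, 20, 60]) cube([200, 200, 80]);
translate([120, 120, 140]) cylinder(h = 100, r = 60);


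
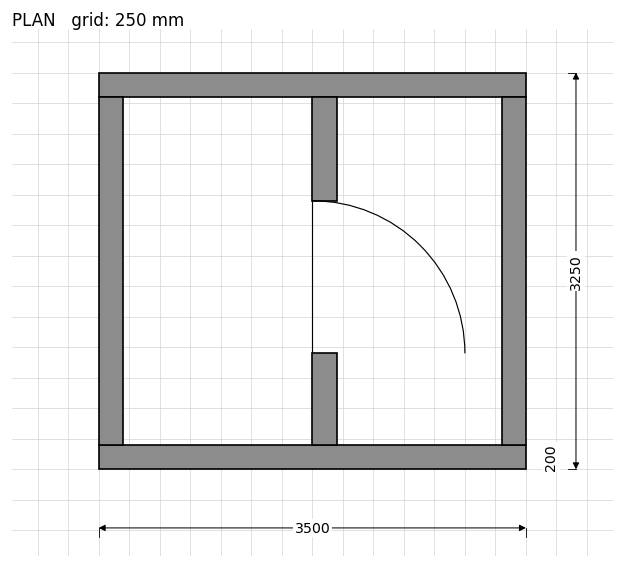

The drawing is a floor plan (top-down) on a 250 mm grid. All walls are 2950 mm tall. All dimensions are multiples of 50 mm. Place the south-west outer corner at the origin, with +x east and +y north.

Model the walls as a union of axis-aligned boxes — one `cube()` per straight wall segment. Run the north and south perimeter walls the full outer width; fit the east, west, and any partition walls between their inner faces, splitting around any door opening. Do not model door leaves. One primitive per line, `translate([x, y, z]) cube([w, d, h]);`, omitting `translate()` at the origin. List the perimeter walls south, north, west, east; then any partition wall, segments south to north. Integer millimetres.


cube([3500, 200, 2950]);
translate([0, 3050, 0]) cube([3500, 200, 2950]);
translate([0, 200, 0]) cube([200, 2850, 2950]);
translate([3300, 200, 0]) cube([200, 2850, 2950]);
translate([1750, 200, 0]) cube([200, 750, 2950]);
translate([1750, 2200, 0]) cube([200, 850, 2950]);
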